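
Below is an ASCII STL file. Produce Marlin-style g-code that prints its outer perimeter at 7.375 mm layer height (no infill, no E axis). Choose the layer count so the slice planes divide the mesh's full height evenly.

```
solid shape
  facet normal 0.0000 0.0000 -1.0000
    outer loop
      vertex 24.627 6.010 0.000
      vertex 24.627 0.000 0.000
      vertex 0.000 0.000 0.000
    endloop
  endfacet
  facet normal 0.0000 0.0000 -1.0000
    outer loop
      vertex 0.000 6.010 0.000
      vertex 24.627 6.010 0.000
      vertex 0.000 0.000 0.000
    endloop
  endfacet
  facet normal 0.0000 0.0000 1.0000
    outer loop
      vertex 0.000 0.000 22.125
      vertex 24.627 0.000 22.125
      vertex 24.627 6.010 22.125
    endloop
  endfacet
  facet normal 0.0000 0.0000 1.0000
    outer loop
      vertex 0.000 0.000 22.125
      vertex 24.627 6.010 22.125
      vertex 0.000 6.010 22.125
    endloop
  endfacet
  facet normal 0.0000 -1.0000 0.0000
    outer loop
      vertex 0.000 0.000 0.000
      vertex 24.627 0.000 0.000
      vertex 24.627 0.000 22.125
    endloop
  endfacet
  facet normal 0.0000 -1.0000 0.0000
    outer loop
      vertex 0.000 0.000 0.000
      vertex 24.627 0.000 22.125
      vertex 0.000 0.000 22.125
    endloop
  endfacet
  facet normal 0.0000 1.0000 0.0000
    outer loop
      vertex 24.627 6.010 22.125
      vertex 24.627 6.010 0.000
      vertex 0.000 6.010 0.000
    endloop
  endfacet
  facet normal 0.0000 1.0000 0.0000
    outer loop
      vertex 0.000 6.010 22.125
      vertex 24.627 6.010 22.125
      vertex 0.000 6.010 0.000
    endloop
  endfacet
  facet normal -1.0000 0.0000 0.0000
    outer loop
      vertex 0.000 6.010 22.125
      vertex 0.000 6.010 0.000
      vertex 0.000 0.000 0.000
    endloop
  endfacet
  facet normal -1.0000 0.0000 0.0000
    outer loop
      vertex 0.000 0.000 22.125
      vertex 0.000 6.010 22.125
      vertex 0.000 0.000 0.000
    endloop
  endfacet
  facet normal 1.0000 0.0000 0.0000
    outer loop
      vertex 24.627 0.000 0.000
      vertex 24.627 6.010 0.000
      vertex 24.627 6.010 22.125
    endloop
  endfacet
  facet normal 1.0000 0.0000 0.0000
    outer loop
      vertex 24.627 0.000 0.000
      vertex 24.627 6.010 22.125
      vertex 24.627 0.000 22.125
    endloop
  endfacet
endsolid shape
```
; perimeter-only toolpath
G21 ; units = mm
G90 ; absolute positioning
G28 ; home
; layer 1
G0 Z7.375
G0 X0.000 Y0.000
G1 X24.627 Y0.000
G1 X24.627 Y6.010
G1 X0.000 Y6.010
G1 X0.000 Y0.000
; layer 2
G0 Z14.750
G0 X0.000 Y0.000
G1 X24.627 Y0.000
G1 X24.627 Y6.010
G1 X0.000 Y6.010
G1 X0.000 Y0.000
; layer 3
G0 Z22.125
G0 X0.000 Y0.000
G1 X24.627 Y0.000
G1 X24.627 Y6.010
G1 X0.000 Y6.010
G1 X0.000 Y0.000
M2 ; end

The solid is a rectangular box, roughly 24.6 × 6.01 mm footprint and 22.1 mm tall. Slicing at Δz = 7.375 mm — 3 equal slices spanning the solid's height, so layer i sits at z = i·h/3 — gives 3 non-empty perimeters. Each is a 4-segment closed polygon; G0 lifts to the layer z and rapids to the start vertex, then G1 traces the edges.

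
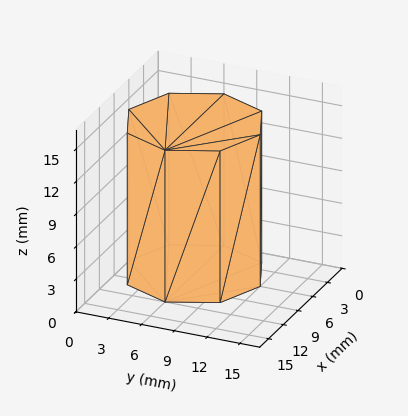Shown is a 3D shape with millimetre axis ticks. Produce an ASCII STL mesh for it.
Reading the render: the shape is a regular 8-sided prism (a cylinder approximated with 8 flat sides), circumscribed radius ≈ 6 mm, height ≈ 14 mm (dimensions read to the nearest mm from the axis ticks). For the STL, each face is triangulated and given an outward normal.

solid part
  facet normal 0.0000 0.0000 -1.0000
    outer loop
      vertex 6.00 12.00 0.00
      vertex 10.24 10.24 0.00
      vertex 12.00 6.00 0.00
    endloop
  endfacet
  facet normal 0.0000 0.0000 -1.0000
    outer loop
      vertex 1.76 10.24 0.00
      vertex 6.00 12.00 0.00
      vertex 12.00 6.00 0.00
    endloop
  endfacet
  facet normal 0.0000 0.0000 -1.0000
    outer loop
      vertex 0.00 6.00 0.00
      vertex 1.76 10.24 0.00
      vertex 12.00 6.00 0.00
    endloop
  endfacet
  facet normal 0.0000 0.0000 -1.0000
    outer loop
      vertex 1.76 1.76 0.00
      vertex 0.00 6.00 0.00
      vertex 12.00 6.00 0.00
    endloop
  endfacet
  facet normal 0.0000 0.0000 -1.0000
    outer loop
      vertex 6.00 0.00 0.00
      vertex 1.76 1.76 0.00
      vertex 12.00 6.00 0.00
    endloop
  endfacet
  facet normal 0.0000 0.0000 -1.0000
    outer loop
      vertex 10.24 1.76 0.00
      vertex 6.00 0.00 0.00
      vertex 12.00 6.00 0.00
    endloop
  endfacet
  facet normal 0.0000 0.0000 1.0000
    outer loop
      vertex 12.00 6.00 14.00
      vertex 10.24 10.24 14.00
      vertex 6.00 12.00 14.00
    endloop
  endfacet
  facet normal 0.0000 0.0000 1.0000
    outer loop
      vertex 12.00 6.00 14.00
      vertex 6.00 12.00 14.00
      vertex 1.76 10.24 14.00
    endloop
  endfacet
  facet normal 0.0000 0.0000 1.0000
    outer loop
      vertex 12.00 6.00 14.00
      vertex 1.76 10.24 14.00
      vertex 0.00 6.00 14.00
    endloop
  endfacet
  facet normal 0.0000 0.0000 1.0000
    outer loop
      vertex 12.00 6.00 14.00
      vertex 0.00 6.00 14.00
      vertex 1.76 1.76 14.00
    endloop
  endfacet
  facet normal 0.0000 0.0000 1.0000
    outer loop
      vertex 12.00 6.00 14.00
      vertex 1.76 1.76 14.00
      vertex 6.00 0.00 14.00
    endloop
  endfacet
  facet normal 0.0000 0.0000 1.0000
    outer loop
      vertex 12.00 6.00 14.00
      vertex 6.00 0.00 14.00
      vertex 10.24 1.76 14.00
    endloop
  endfacet
  facet normal 0.9236 0.3834 0.0000
    outer loop
      vertex 12.00 6.00 0.00
      vertex 10.24 10.24 0.00
      vertex 10.24 10.24 14.00
    endloop
  endfacet
  facet normal 0.9236 0.3834 0.0000
    outer loop
      vertex 12.00 6.00 0.00
      vertex 10.24 10.24 14.00
      vertex 12.00 6.00 14.00
    endloop
  endfacet
  facet normal 0.3834 0.9236 0.0000
    outer loop
      vertex 10.24 10.24 0.00
      vertex 6.00 12.00 0.00
      vertex 6.00 12.00 14.00
    endloop
  endfacet
  facet normal 0.3834 0.9236 0.0000
    outer loop
      vertex 10.24 10.24 0.00
      vertex 6.00 12.00 14.00
      vertex 10.24 10.24 14.00
    endloop
  endfacet
  facet normal -0.3834 0.9236 0.0000
    outer loop
      vertex 6.00 12.00 0.00
      vertex 1.76 10.24 0.00
      vertex 1.76 10.24 14.00
    endloop
  endfacet
  facet normal -0.3834 0.9236 0.0000
    outer loop
      vertex 6.00 12.00 0.00
      vertex 1.76 10.24 14.00
      vertex 6.00 12.00 14.00
    endloop
  endfacet
  facet normal -0.9236 0.3834 0.0000
    outer loop
      vertex 1.76 10.24 0.00
      vertex 0.00 6.00 0.00
      vertex 0.00 6.00 14.00
    endloop
  endfacet
  facet normal -0.9236 0.3834 0.0000
    outer loop
      vertex 1.76 10.24 0.00
      vertex 0.00 6.00 14.00
      vertex 1.76 10.24 14.00
    endloop
  endfacet
  facet normal -0.9236 -0.3834 0.0000
    outer loop
      vertex 0.00 6.00 0.00
      vertex 1.76 1.76 0.00
      vertex 1.76 1.76 14.00
    endloop
  endfacet
  facet normal -0.9236 -0.3834 0.0000
    outer loop
      vertex 0.00 6.00 0.00
      vertex 1.76 1.76 14.00
      vertex 0.00 6.00 14.00
    endloop
  endfacet
  facet normal -0.3834 -0.9236 0.0000
    outer loop
      vertex 1.76 1.76 0.00
      vertex 6.00 0.00 0.00
      vertex 6.00 0.00 14.00
    endloop
  endfacet
  facet normal -0.3834 -0.9236 0.0000
    outer loop
      vertex 1.76 1.76 0.00
      vertex 6.00 0.00 14.00
      vertex 1.76 1.76 14.00
    endloop
  endfacet
  facet normal 0.3834 -0.9236 0.0000
    outer loop
      vertex 6.00 0.00 0.00
      vertex 10.24 1.76 0.00
      vertex 10.24 1.76 14.00
    endloop
  endfacet
  facet normal 0.3834 -0.9236 0.0000
    outer loop
      vertex 6.00 0.00 0.00
      vertex 10.24 1.76 14.00
      vertex 6.00 0.00 14.00
    endloop
  endfacet
  facet normal 0.9236 -0.3834 0.0000
    outer loop
      vertex 10.24 1.76 0.00
      vertex 12.00 6.00 0.00
      vertex 12.00 6.00 14.00
    endloop
  endfacet
  facet normal 0.9236 -0.3834 0.0000
    outer loop
      vertex 10.24 1.76 0.00
      vertex 12.00 6.00 14.00
      vertex 10.24 1.76 14.00
    endloop
  endfacet
endsolid part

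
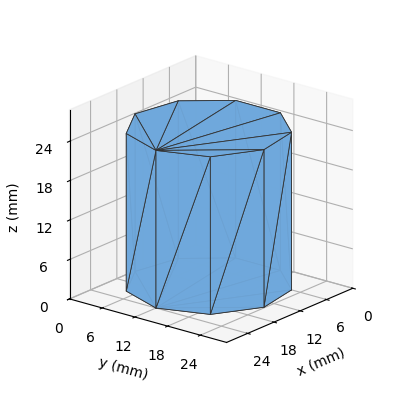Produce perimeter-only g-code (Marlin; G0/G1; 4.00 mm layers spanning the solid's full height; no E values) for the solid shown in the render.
Reading the render: the shape is a regular 9-sided prism (a cylinder approximated with 9 flat sides), circumscribed radius ≈ 12 mm, height ≈ 24 mm (dimensions read to the nearest mm from the axis ticks). For the g-code, the solid's height is divided into equal slices at the stated Δz and each level perimeter traced with G1 moves after a G0 lift.

; perimeter-only toolpath
G21 ; units = mm
G90 ; absolute positioning
G28 ; home
; layer 1
G0 Z4.00
G0 X24.00 Y12.00
G1 X21.19 Y19.71
G1 X14.08 Y23.82
G1 X6.00 Y22.39
G1 X0.72 Y16.10
G1 X0.72 Y7.90
G1 X6.00 Y1.61
G1 X14.08 Y0.18
G1 X21.19 Y4.29
G1 X24.00 Y12.00
; layer 2
G0 Z8.00
G0 X24.00 Y12.00
G1 X21.19 Y19.71
G1 X14.08 Y23.82
G1 X6.00 Y22.39
G1 X0.72 Y16.10
G1 X0.72 Y7.90
G1 X6.00 Y1.61
G1 X14.08 Y0.18
G1 X21.19 Y4.29
G1 X24.00 Y12.00
; layer 3
G0 Z12.00
G0 X24.00 Y12.00
G1 X21.19 Y19.71
G1 X14.08 Y23.82
G1 X6.00 Y22.39
G1 X0.72 Y16.10
G1 X0.72 Y7.90
G1 X6.00 Y1.61
G1 X14.08 Y0.18
G1 X21.19 Y4.29
G1 X24.00 Y12.00
; layer 4
G0 Z16.00
G0 X24.00 Y12.00
G1 X21.19 Y19.71
G1 X14.08 Y23.82
G1 X6.00 Y22.39
G1 X0.72 Y16.10
G1 X0.72 Y7.90
G1 X6.00 Y1.61
G1 X14.08 Y0.18
G1 X21.19 Y4.29
G1 X24.00 Y12.00
; layer 5
G0 Z20.00
G0 X24.00 Y12.00
G1 X21.19 Y19.71
G1 X14.08 Y23.82
G1 X6.00 Y22.39
G1 X0.72 Y16.10
G1 X0.72 Y7.90
G1 X6.00 Y1.61
G1 X14.08 Y0.18
G1 X21.19 Y4.29
G1 X24.00 Y12.00
; layer 6
G0 Z24.00
G0 X24.00 Y12.00
G1 X21.19 Y19.71
G1 X14.08 Y23.82
G1 X6.00 Y22.39
G1 X0.72 Y16.10
G1 X0.72 Y7.90
G1 X6.00 Y1.61
G1 X14.08 Y0.18
G1 X21.19 Y4.29
G1 X24.00 Y12.00
M2 ; end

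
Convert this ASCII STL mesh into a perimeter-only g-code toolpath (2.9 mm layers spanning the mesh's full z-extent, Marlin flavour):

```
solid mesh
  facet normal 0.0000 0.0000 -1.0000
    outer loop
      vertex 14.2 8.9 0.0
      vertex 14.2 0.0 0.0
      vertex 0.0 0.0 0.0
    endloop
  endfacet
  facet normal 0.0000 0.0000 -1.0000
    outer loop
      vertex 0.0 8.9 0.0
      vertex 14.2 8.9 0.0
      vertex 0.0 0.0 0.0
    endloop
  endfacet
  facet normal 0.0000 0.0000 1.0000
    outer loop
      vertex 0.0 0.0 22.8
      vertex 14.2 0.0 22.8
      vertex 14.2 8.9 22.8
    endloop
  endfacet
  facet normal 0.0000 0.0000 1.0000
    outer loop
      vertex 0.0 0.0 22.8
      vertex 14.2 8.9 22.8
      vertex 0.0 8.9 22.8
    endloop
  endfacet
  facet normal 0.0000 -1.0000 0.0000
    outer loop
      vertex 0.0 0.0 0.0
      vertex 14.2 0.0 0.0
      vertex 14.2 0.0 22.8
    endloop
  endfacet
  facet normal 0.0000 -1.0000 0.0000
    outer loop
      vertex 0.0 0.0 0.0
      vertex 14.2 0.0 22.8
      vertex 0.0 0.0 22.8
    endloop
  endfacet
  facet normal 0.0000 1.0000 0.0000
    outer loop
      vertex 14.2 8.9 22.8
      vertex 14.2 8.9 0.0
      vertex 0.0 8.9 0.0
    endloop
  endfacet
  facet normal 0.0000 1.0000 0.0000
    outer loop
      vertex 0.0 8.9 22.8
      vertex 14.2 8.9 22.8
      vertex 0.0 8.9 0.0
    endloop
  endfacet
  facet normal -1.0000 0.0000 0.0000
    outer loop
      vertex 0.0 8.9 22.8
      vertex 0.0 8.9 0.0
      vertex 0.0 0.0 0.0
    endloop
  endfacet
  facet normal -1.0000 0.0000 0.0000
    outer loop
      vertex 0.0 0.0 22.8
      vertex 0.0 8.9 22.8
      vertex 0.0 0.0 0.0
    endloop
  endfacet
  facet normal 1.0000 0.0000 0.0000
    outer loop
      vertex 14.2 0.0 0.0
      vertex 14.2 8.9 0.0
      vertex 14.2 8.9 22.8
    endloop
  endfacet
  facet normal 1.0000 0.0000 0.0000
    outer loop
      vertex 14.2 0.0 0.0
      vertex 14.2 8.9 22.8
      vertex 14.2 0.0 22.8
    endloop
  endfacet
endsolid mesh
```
; perimeter-only toolpath
G21 ; units = mm
G90 ; absolute positioning
G28 ; home
; layer 1
G0 Z2.9
G0 X0.0 Y0.0
G1 X14.2 Y0.0
G1 X14.2 Y8.9
G1 X0.0 Y8.9
G1 X0.0 Y0.0
; layer 2
G0 Z5.7
G0 X0.0 Y0.0
G1 X14.2 Y0.0
G1 X14.2 Y8.9
G1 X0.0 Y8.9
G1 X0.0 Y0.0
; layer 3
G0 Z8.6
G0 X0.0 Y0.0
G1 X14.2 Y0.0
G1 X14.2 Y8.9
G1 X0.0 Y8.9
G1 X0.0 Y0.0
; layer 4
G0 Z11.4
G0 X0.0 Y0.0
G1 X14.2 Y0.0
G1 X14.2 Y8.9
G1 X0.0 Y8.9
G1 X0.0 Y0.0
; layer 5
G0 Z14.2
G0 X0.0 Y0.0
G1 X14.2 Y0.0
G1 X14.2 Y8.9
G1 X0.0 Y8.9
G1 X0.0 Y0.0
; layer 6
G0 Z17.1
G0 X0.0 Y0.0
G1 X14.2 Y0.0
G1 X14.2 Y8.9
G1 X0.0 Y8.9
G1 X0.0 Y0.0
; layer 7
G0 Z19.9
G0 X0.0 Y0.0
G1 X14.2 Y0.0
G1 X14.2 Y8.9
G1 X0.0 Y8.9
G1 X0.0 Y0.0
; layer 8
G0 Z22.8
G0 X0.0 Y0.0
G1 X14.2 Y0.0
G1 X14.2 Y8.9
G1 X0.0 Y8.9
G1 X0.0 Y0.0
M2 ; end

The solid is a rectangular box, roughly 14.2 × 8.9 mm footprint and 22.8 mm tall. Slicing at Δz = 2.9 mm — 8 equal slices spanning the solid's height, so layer i sits at z = i·h/8 — gives 8 non-empty perimeters. Each is a 4-segment closed polygon; G0 lifts to the layer z and rapids to the start vertex, then G1 traces the edges.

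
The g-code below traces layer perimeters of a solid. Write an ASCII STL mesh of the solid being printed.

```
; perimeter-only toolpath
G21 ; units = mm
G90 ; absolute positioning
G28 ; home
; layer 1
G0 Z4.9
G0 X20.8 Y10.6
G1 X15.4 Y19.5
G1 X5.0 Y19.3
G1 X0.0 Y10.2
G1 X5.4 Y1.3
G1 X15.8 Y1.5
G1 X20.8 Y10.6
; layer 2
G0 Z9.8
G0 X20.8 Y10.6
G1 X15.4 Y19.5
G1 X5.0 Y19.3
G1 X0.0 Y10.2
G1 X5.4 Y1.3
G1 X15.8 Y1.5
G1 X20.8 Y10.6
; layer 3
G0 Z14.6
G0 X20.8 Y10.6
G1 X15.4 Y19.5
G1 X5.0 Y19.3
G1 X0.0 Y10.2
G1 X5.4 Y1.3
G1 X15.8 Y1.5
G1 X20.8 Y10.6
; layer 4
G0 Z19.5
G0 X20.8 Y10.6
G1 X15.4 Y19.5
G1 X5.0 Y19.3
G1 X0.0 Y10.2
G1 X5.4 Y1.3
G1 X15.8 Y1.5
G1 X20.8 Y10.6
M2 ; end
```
solid part
  facet normal 0.0000 0.0000 -1.0000
    outer loop
      vertex 5.0 19.3 0.0
      vertex 15.4 19.5 0.0
      vertex 20.8 10.6 0.0
    endloop
  endfacet
  facet normal 0.0000 0.0000 -1.0000
    outer loop
      vertex 0.0 10.2 0.0
      vertex 5.0 19.3 0.0
      vertex 20.8 10.6 0.0
    endloop
  endfacet
  facet normal 0.0000 0.0000 -1.0000
    outer loop
      vertex 5.4 1.3 0.0
      vertex 0.0 10.2 0.0
      vertex 20.8 10.6 0.0
    endloop
  endfacet
  facet normal 0.0000 0.0000 -1.0000
    outer loop
      vertex 15.8 1.5 0.0
      vertex 5.4 1.3 0.0
      vertex 20.8 10.6 0.0
    endloop
  endfacet
  facet normal 0.0000 0.0000 1.0000
    outer loop
      vertex 20.8 10.6 19.5
      vertex 15.4 19.5 19.5
      vertex 5.0 19.3 19.5
    endloop
  endfacet
  facet normal 0.0000 0.0000 1.0000
    outer loop
      vertex 20.8 10.6 19.5
      vertex 5.0 19.3 19.5
      vertex 0.0 10.2 19.5
    endloop
  endfacet
  facet normal 0.0000 0.0000 1.0000
    outer loop
      vertex 20.8 10.6 19.5
      vertex 0.0 10.2 19.5
      vertex 5.4 1.3 19.5
    endloop
  endfacet
  facet normal 0.0000 0.0000 1.0000
    outer loop
      vertex 20.8 10.6 19.5
      vertex 5.4 1.3 19.5
      vertex 15.8 1.5 19.5
    endloop
  endfacet
  facet normal 0.8549 0.5187 0.0000
    outer loop
      vertex 20.8 10.6 0.0
      vertex 15.4 19.5 0.0
      vertex 15.4 19.5 19.5
    endloop
  endfacet
  facet normal 0.8549 0.5187 0.0000
    outer loop
      vertex 20.8 10.6 0.0
      vertex 15.4 19.5 19.5
      vertex 20.8 10.6 19.5
    endloop
  endfacet
  facet normal -0.0192 0.9998 0.0000
    outer loop
      vertex 15.4 19.5 0.0
      vertex 5.0 19.3 0.0
      vertex 5.0 19.3 19.5
    endloop
  endfacet
  facet normal -0.0192 0.9998 0.0000
    outer loop
      vertex 15.4 19.5 0.0
      vertex 5.0 19.3 19.5
      vertex 15.4 19.5 19.5
    endloop
  endfacet
  facet normal -0.8764 0.4815 0.0000
    outer loop
      vertex 5.0 19.3 0.0
      vertex 0.0 10.2 0.0
      vertex 0.0 10.2 19.5
    endloop
  endfacet
  facet normal -0.8764 0.4815 0.0000
    outer loop
      vertex 5.0 19.3 0.0
      vertex 0.0 10.2 19.5
      vertex 5.0 19.3 19.5
    endloop
  endfacet
  facet normal -0.8549 -0.5187 0.0000
    outer loop
      vertex 0.0 10.2 0.0
      vertex 5.4 1.3 0.0
      vertex 5.4 1.3 19.5
    endloop
  endfacet
  facet normal -0.8549 -0.5187 0.0000
    outer loop
      vertex 0.0 10.2 0.0
      vertex 5.4 1.3 19.5
      vertex 0.0 10.2 19.5
    endloop
  endfacet
  facet normal 0.0192 -0.9998 0.0000
    outer loop
      vertex 5.4 1.3 0.0
      vertex 15.8 1.5 0.0
      vertex 15.8 1.5 19.5
    endloop
  endfacet
  facet normal 0.0192 -0.9998 0.0000
    outer loop
      vertex 5.4 1.3 0.0
      vertex 15.8 1.5 19.5
      vertex 5.4 1.3 19.5
    endloop
  endfacet
  facet normal 0.8764 -0.4815 0.0000
    outer loop
      vertex 15.8 1.5 0.0
      vertex 20.8 10.6 0.0
      vertex 20.8 10.6 19.5
    endloop
  endfacet
  facet normal 0.8764 -0.4815 0.0000
    outer loop
      vertex 15.8 1.5 0.0
      vertex 20.8 10.6 19.5
      vertex 15.8 1.5 19.5
    endloop
  endfacet
endsolid part

The G0 Z moves step by Δz≈4.9 mm. Every layer's G1 loop is the same polygon, so the solid is a straight extrusion of it from z=0 to z≈19.5. Closing with flat bottom and top caps and triangulating gives 20 facets — a regular 6-sided prism (a cylinder approximated with 6 flat sides), circumscribed radius ≈ 10.4 mm, height ≈ 19.5 mm.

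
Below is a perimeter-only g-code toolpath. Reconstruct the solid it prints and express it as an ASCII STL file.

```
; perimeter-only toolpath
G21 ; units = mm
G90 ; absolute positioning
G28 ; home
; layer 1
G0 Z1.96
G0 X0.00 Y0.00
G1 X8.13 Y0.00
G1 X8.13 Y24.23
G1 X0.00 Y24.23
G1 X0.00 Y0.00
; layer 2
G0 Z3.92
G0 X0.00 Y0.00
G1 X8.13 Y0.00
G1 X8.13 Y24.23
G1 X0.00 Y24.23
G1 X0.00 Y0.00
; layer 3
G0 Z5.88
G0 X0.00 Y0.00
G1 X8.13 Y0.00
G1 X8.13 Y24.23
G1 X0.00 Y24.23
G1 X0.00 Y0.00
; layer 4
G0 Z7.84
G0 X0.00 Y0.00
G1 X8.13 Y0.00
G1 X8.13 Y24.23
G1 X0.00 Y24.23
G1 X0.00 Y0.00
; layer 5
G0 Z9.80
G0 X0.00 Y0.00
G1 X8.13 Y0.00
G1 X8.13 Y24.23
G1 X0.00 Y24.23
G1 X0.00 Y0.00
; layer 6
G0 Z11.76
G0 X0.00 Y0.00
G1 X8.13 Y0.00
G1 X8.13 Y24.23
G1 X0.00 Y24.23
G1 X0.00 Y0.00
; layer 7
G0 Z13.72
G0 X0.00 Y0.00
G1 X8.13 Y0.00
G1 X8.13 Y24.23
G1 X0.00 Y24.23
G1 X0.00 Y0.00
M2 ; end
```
solid part
  facet normal 0.0000 0.0000 -1.0000
    outer loop
      vertex 8.13 24.23 0.00
      vertex 8.13 0.00 0.00
      vertex 0.00 0.00 0.00
    endloop
  endfacet
  facet normal 0.0000 0.0000 -1.0000
    outer loop
      vertex 0.00 24.23 0.00
      vertex 8.13 24.23 0.00
      vertex 0.00 0.00 0.00
    endloop
  endfacet
  facet normal 0.0000 0.0000 1.0000
    outer loop
      vertex 0.00 0.00 13.72
      vertex 8.13 0.00 13.72
      vertex 8.13 24.23 13.72
    endloop
  endfacet
  facet normal 0.0000 0.0000 1.0000
    outer loop
      vertex 0.00 0.00 13.72
      vertex 8.13 24.23 13.72
      vertex 0.00 24.23 13.72
    endloop
  endfacet
  facet normal 0.0000 -1.0000 0.0000
    outer loop
      vertex 0.00 0.00 0.00
      vertex 8.13 0.00 0.00
      vertex 8.13 0.00 13.72
    endloop
  endfacet
  facet normal 0.0000 -1.0000 0.0000
    outer loop
      vertex 0.00 0.00 0.00
      vertex 8.13 0.00 13.72
      vertex 0.00 0.00 13.72
    endloop
  endfacet
  facet normal 0.0000 1.0000 0.0000
    outer loop
      vertex 8.13 24.23 13.72
      vertex 8.13 24.23 0.00
      vertex 0.00 24.23 0.00
    endloop
  endfacet
  facet normal 0.0000 1.0000 0.0000
    outer loop
      vertex 0.00 24.23 13.72
      vertex 8.13 24.23 13.72
      vertex 0.00 24.23 0.00
    endloop
  endfacet
  facet normal -1.0000 0.0000 0.0000
    outer loop
      vertex 0.00 24.23 13.72
      vertex 0.00 24.23 0.00
      vertex 0.00 0.00 0.00
    endloop
  endfacet
  facet normal -1.0000 0.0000 0.0000
    outer loop
      vertex 0.00 0.00 13.72
      vertex 0.00 24.23 13.72
      vertex 0.00 0.00 0.00
    endloop
  endfacet
  facet normal 1.0000 0.0000 0.0000
    outer loop
      vertex 8.13 0.00 0.00
      vertex 8.13 24.23 0.00
      vertex 8.13 24.23 13.72
    endloop
  endfacet
  facet normal 1.0000 0.0000 0.0000
    outer loop
      vertex 8.13 0.00 0.00
      vertex 8.13 24.23 13.72
      vertex 8.13 0.00 13.72
    endloop
  endfacet
endsolid part

The G0 Z moves step by Δz≈1.96 mm. Every layer's G1 loop is the same polygon, so the solid is a straight extrusion of it from z=0 to z≈13.7. Closing with flat bottom and top caps and triangulating gives 12 facets — a rectangular box, roughly 8.13 × 24.2 mm footprint and 13.7 mm tall.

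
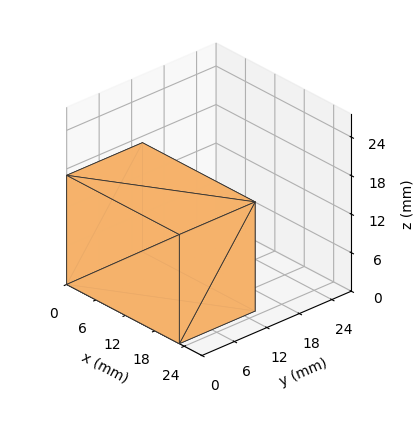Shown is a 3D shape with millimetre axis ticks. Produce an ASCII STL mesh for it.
Reading the render: the shape is a rectangular box, roughly 23 × 14 mm footprint and 17 mm tall (dimensions read to the nearest mm from the axis ticks). For the STL, each face is triangulated and given an outward normal.

solid part
  facet normal 0.0000 0.0000 -1.0000
    outer loop
      vertex 23.00 14.00 0.00
      vertex 23.00 0.00 0.00
      vertex 0.00 0.00 0.00
    endloop
  endfacet
  facet normal 0.0000 0.0000 -1.0000
    outer loop
      vertex 0.00 14.00 0.00
      vertex 23.00 14.00 0.00
      vertex 0.00 0.00 0.00
    endloop
  endfacet
  facet normal 0.0000 0.0000 1.0000
    outer loop
      vertex 0.00 0.00 17.00
      vertex 23.00 0.00 17.00
      vertex 23.00 14.00 17.00
    endloop
  endfacet
  facet normal 0.0000 0.0000 1.0000
    outer loop
      vertex 0.00 0.00 17.00
      vertex 23.00 14.00 17.00
      vertex 0.00 14.00 17.00
    endloop
  endfacet
  facet normal 0.0000 -1.0000 0.0000
    outer loop
      vertex 0.00 0.00 0.00
      vertex 23.00 0.00 0.00
      vertex 23.00 0.00 17.00
    endloop
  endfacet
  facet normal 0.0000 -1.0000 0.0000
    outer loop
      vertex 0.00 0.00 0.00
      vertex 23.00 0.00 17.00
      vertex 0.00 0.00 17.00
    endloop
  endfacet
  facet normal 0.0000 1.0000 0.0000
    outer loop
      vertex 23.00 14.00 17.00
      vertex 23.00 14.00 0.00
      vertex 0.00 14.00 0.00
    endloop
  endfacet
  facet normal 0.0000 1.0000 0.0000
    outer loop
      vertex 0.00 14.00 17.00
      vertex 23.00 14.00 17.00
      vertex 0.00 14.00 0.00
    endloop
  endfacet
  facet normal -1.0000 0.0000 0.0000
    outer loop
      vertex 0.00 14.00 17.00
      vertex 0.00 14.00 0.00
      vertex 0.00 0.00 0.00
    endloop
  endfacet
  facet normal -1.0000 0.0000 0.0000
    outer loop
      vertex 0.00 0.00 17.00
      vertex 0.00 14.00 17.00
      vertex 0.00 0.00 0.00
    endloop
  endfacet
  facet normal 1.0000 0.0000 0.0000
    outer loop
      vertex 23.00 0.00 0.00
      vertex 23.00 14.00 0.00
      vertex 23.00 14.00 17.00
    endloop
  endfacet
  facet normal 1.0000 0.0000 0.0000
    outer loop
      vertex 23.00 0.00 0.00
      vertex 23.00 14.00 17.00
      vertex 23.00 0.00 17.00
    endloop
  endfacet
endsolid part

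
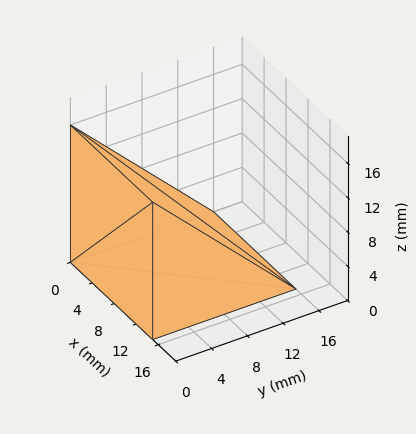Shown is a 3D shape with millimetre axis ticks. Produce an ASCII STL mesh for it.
Reading the render: the shape is a wedge (ramp): 15 × 16 mm base, rising to 16 mm along the y=0 edge and sloping linearly to z=0 at y=16 (dimensions read to the nearest mm from the axis ticks). For the STL, each face is triangulated and given an outward normal.

solid part
  facet normal 0.0000 0.0000 -1.0000
    outer loop
      vertex 15.00 16.00 0.00
      vertex 15.00 0.00 0.00
      vertex 0.00 0.00 0.00
    endloop
  endfacet
  facet normal 0.0000 0.0000 -1.0000
    outer loop
      vertex 0.00 16.00 0.00
      vertex 15.00 16.00 0.00
      vertex 0.00 0.00 0.00
    endloop
  endfacet
  facet normal 0.0000 -1.0000 0.0000
    outer loop
      vertex 0.00 0.00 0.00
      vertex 15.00 0.00 0.00
      vertex 15.00 0.00 16.00
    endloop
  endfacet
  facet normal 0.0000 -1.0000 0.0000
    outer loop
      vertex 0.00 0.00 0.00
      vertex 15.00 0.00 16.00
      vertex 0.00 0.00 16.00
    endloop
  endfacet
  facet normal 0.0000 0.7071 0.7071
    outer loop
      vertex 0.00 0.00 16.00
      vertex 15.00 0.00 16.00
      vertex 15.00 16.00 0.00
    endloop
  endfacet
  facet normal 0.0000 0.7071 0.7071
    outer loop
      vertex 0.00 0.00 16.00
      vertex 15.00 16.00 0.00
      vertex 0.00 16.00 0.00
    endloop
  endfacet
  facet normal -1.0000 0.0000 0.0000
    outer loop
      vertex 0.00 0.00 16.00
      vertex 0.00 16.00 0.00
      vertex 0.00 0.00 0.00
    endloop
  endfacet
  facet normal 1.0000 0.0000 0.0000
    outer loop
      vertex 15.00 0.00 0.00
      vertex 15.00 16.00 0.00
      vertex 15.00 0.00 16.00
    endloop
  endfacet
endsolid part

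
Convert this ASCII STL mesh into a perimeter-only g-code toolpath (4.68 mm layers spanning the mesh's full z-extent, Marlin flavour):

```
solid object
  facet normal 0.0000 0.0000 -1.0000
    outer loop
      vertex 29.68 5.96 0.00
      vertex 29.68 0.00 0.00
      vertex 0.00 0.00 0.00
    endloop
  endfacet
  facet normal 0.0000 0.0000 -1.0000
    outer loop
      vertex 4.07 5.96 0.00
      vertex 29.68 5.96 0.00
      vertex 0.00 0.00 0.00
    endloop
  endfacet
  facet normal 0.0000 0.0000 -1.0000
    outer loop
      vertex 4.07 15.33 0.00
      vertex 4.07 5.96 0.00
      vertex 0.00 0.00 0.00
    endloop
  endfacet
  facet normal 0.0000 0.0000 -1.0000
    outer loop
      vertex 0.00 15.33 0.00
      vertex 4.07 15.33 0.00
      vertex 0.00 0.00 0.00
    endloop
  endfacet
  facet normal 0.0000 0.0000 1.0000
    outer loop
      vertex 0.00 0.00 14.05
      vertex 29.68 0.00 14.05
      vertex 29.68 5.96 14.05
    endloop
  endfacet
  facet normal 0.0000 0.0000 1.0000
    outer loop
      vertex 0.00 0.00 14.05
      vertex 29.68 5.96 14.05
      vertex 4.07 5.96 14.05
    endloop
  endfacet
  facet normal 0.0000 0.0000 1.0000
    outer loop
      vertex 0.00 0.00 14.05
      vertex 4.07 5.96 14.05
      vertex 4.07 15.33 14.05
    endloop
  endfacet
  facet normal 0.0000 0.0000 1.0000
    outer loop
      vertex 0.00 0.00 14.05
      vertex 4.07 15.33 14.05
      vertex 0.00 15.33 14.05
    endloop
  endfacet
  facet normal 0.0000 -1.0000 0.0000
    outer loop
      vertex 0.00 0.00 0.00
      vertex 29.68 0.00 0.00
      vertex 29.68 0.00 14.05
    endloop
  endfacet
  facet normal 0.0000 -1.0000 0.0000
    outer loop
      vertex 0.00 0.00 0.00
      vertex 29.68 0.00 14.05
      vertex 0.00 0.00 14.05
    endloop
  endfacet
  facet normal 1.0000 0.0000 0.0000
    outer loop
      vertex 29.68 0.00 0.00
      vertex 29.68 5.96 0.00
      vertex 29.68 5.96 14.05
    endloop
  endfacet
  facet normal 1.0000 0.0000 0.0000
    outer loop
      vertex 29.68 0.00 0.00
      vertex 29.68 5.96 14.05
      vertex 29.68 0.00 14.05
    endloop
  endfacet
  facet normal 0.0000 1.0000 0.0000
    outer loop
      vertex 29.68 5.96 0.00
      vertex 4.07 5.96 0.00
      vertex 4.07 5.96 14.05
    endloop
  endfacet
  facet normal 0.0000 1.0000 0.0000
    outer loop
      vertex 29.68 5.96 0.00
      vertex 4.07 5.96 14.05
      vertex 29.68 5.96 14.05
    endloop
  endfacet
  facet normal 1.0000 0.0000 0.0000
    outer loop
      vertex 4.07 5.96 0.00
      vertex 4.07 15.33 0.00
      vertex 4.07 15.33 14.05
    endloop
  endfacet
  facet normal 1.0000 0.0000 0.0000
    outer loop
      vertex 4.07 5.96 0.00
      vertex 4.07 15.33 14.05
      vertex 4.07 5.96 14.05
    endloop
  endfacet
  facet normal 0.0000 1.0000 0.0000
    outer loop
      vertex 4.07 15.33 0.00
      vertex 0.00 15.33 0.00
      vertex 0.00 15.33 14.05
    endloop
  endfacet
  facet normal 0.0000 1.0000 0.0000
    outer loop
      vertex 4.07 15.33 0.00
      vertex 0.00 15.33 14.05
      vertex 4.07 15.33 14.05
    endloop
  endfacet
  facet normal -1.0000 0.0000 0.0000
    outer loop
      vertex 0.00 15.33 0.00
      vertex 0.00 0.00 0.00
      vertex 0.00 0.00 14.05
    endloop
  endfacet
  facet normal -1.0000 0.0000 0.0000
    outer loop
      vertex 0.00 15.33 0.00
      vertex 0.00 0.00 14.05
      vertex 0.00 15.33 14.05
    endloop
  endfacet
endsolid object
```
; perimeter-only toolpath
G21 ; units = mm
G90 ; absolute positioning
G28 ; home
; layer 1
G0 Z4.68
G0 X0.00 Y0.00
G1 X29.68 Y0.00
G1 X29.68 Y5.96
G1 X4.07 Y5.96
G1 X4.07 Y15.33
G1 X0.00 Y15.33
G1 X0.00 Y0.00
; layer 2
G0 Z9.37
G0 X0.00 Y0.00
G1 X29.68 Y0.00
G1 X29.68 Y5.96
G1 X4.07 Y5.96
G1 X4.07 Y15.33
G1 X0.00 Y15.33
G1 X0.00 Y0.00
; layer 3
G0 Z14.05
G0 X0.00 Y0.00
G1 X29.68 Y0.00
G1 X29.68 Y5.96
G1 X4.07 Y5.96
G1 X4.07 Y15.33
G1 X0.00 Y15.33
G1 X0.00 Y0.00
M2 ; end

The solid is an L-shaped prism: outer 29.7 × 15.3 mm, arm thicknesses ≈ 5.96 mm (horizontal) and 4.07 mm (vertical), extruded 14.1 mm in z. Slicing at Δz = 4.68 mm — 3 equal slices spanning the solid's height, so layer i sits at z = i·h/3 — gives 3 non-empty perimeters. Each is a 6-segment closed polygon; G0 lifts to the layer z and rapids to the start vertex, then G1 traces the edges.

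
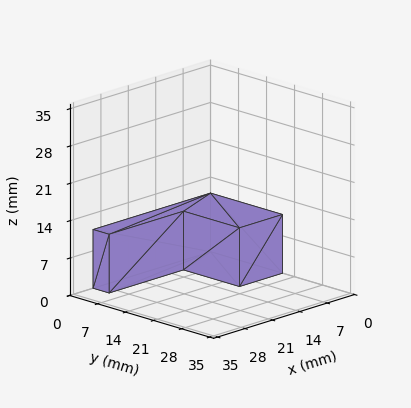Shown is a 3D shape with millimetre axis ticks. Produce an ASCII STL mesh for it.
Reading the render: the shape is an L-shaped prism: outer 30 × 18 mm, arm thicknesses ≈ 4 mm (horizontal) and 11 mm (vertical), extruded 11 mm in z (dimensions read to the nearest mm from the axis ticks). For the STL, each face is triangulated and given an outward normal.

solid part
  facet normal 0.0000 0.0000 -1.0000
    outer loop
      vertex 30.0 4.0 0.0
      vertex 30.0 0.0 0.0
      vertex 0.0 0.0 0.0
    endloop
  endfacet
  facet normal 0.0000 0.0000 -1.0000
    outer loop
      vertex 11.0 4.0 0.0
      vertex 30.0 4.0 0.0
      vertex 0.0 0.0 0.0
    endloop
  endfacet
  facet normal 0.0000 0.0000 -1.0000
    outer loop
      vertex 11.0 18.0 0.0
      vertex 11.0 4.0 0.0
      vertex 0.0 0.0 0.0
    endloop
  endfacet
  facet normal 0.0000 0.0000 -1.0000
    outer loop
      vertex 0.0 18.0 0.0
      vertex 11.0 18.0 0.0
      vertex 0.0 0.0 0.0
    endloop
  endfacet
  facet normal 0.0000 0.0000 1.0000
    outer loop
      vertex 0.0 0.0 11.0
      vertex 30.0 0.0 11.0
      vertex 30.0 4.0 11.0
    endloop
  endfacet
  facet normal 0.0000 0.0000 1.0000
    outer loop
      vertex 0.0 0.0 11.0
      vertex 30.0 4.0 11.0
      vertex 11.0 4.0 11.0
    endloop
  endfacet
  facet normal 0.0000 0.0000 1.0000
    outer loop
      vertex 0.0 0.0 11.0
      vertex 11.0 4.0 11.0
      vertex 11.0 18.0 11.0
    endloop
  endfacet
  facet normal 0.0000 0.0000 1.0000
    outer loop
      vertex 0.0 0.0 11.0
      vertex 11.0 18.0 11.0
      vertex 0.0 18.0 11.0
    endloop
  endfacet
  facet normal 0.0000 -1.0000 0.0000
    outer loop
      vertex 0.0 0.0 0.0
      vertex 30.0 0.0 0.0
      vertex 30.0 0.0 11.0
    endloop
  endfacet
  facet normal 0.0000 -1.0000 0.0000
    outer loop
      vertex 0.0 0.0 0.0
      vertex 30.0 0.0 11.0
      vertex 0.0 0.0 11.0
    endloop
  endfacet
  facet normal 1.0000 0.0000 0.0000
    outer loop
      vertex 30.0 0.0 0.0
      vertex 30.0 4.0 0.0
      vertex 30.0 4.0 11.0
    endloop
  endfacet
  facet normal 1.0000 0.0000 0.0000
    outer loop
      vertex 30.0 0.0 0.0
      vertex 30.0 4.0 11.0
      vertex 30.0 0.0 11.0
    endloop
  endfacet
  facet normal 0.0000 1.0000 0.0000
    outer loop
      vertex 30.0 4.0 0.0
      vertex 11.0 4.0 0.0
      vertex 11.0 4.0 11.0
    endloop
  endfacet
  facet normal 0.0000 1.0000 0.0000
    outer loop
      vertex 30.0 4.0 0.0
      vertex 11.0 4.0 11.0
      vertex 30.0 4.0 11.0
    endloop
  endfacet
  facet normal 1.0000 0.0000 0.0000
    outer loop
      vertex 11.0 4.0 0.0
      vertex 11.0 18.0 0.0
      vertex 11.0 18.0 11.0
    endloop
  endfacet
  facet normal 1.0000 0.0000 0.0000
    outer loop
      vertex 11.0 4.0 0.0
      vertex 11.0 18.0 11.0
      vertex 11.0 4.0 11.0
    endloop
  endfacet
  facet normal 0.0000 1.0000 0.0000
    outer loop
      vertex 11.0 18.0 0.0
      vertex 0.0 18.0 0.0
      vertex 0.0 18.0 11.0
    endloop
  endfacet
  facet normal 0.0000 1.0000 0.0000
    outer loop
      vertex 11.0 18.0 0.0
      vertex 0.0 18.0 11.0
      vertex 11.0 18.0 11.0
    endloop
  endfacet
  facet normal -1.0000 0.0000 0.0000
    outer loop
      vertex 0.0 18.0 0.0
      vertex 0.0 0.0 0.0
      vertex 0.0 0.0 11.0
    endloop
  endfacet
  facet normal -1.0000 0.0000 0.0000
    outer loop
      vertex 0.0 18.0 0.0
      vertex 0.0 0.0 11.0
      vertex 0.0 18.0 11.0
    endloop
  endfacet
endsolid part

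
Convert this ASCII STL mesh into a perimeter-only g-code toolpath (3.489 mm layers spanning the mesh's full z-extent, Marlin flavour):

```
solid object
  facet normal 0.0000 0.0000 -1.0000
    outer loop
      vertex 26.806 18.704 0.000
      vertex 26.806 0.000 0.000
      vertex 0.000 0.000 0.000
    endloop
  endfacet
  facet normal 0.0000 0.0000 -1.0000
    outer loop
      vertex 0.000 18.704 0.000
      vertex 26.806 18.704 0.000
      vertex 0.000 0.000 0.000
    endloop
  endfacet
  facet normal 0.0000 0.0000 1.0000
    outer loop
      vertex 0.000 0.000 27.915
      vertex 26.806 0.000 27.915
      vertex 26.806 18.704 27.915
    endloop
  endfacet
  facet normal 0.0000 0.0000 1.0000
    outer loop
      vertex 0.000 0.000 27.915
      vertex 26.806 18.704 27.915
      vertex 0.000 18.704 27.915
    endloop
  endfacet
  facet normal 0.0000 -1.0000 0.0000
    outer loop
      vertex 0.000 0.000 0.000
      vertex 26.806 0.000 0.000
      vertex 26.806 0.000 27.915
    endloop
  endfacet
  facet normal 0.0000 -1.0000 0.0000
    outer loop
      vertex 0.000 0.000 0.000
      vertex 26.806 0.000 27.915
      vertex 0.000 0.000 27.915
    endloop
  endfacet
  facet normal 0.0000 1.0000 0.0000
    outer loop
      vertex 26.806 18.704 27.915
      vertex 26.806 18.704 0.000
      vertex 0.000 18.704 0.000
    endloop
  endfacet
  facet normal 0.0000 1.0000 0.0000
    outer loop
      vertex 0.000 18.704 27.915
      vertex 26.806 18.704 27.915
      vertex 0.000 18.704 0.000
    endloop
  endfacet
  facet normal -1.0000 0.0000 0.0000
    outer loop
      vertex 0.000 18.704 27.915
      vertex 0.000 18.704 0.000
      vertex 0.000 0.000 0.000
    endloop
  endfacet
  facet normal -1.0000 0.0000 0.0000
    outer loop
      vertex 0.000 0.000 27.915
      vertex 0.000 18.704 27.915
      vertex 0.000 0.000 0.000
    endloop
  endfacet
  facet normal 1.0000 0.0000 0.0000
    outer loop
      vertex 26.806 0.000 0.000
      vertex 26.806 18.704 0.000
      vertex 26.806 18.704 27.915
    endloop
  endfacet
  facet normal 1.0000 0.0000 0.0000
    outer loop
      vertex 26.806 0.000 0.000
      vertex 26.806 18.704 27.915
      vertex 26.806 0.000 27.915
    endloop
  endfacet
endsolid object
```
; perimeter-only toolpath
G21 ; units = mm
G90 ; absolute positioning
G28 ; home
; layer 1
G0 Z3.489
G0 X0.000 Y0.000
G1 X26.806 Y0.000
G1 X26.806 Y18.704
G1 X0.000 Y18.704
G1 X0.000 Y0.000
; layer 2
G0 Z6.979
G0 X0.000 Y0.000
G1 X26.806 Y0.000
G1 X26.806 Y18.704
G1 X0.000 Y18.704
G1 X0.000 Y0.000
; layer 3
G0 Z10.468
G0 X0.000 Y0.000
G1 X26.806 Y0.000
G1 X26.806 Y18.704
G1 X0.000 Y18.704
G1 X0.000 Y0.000
; layer 4
G0 Z13.957
G0 X0.000 Y0.000
G1 X26.806 Y0.000
G1 X26.806 Y18.704
G1 X0.000 Y18.704
G1 X0.000 Y0.000
; layer 5
G0 Z17.447
G0 X0.000 Y0.000
G1 X26.806 Y0.000
G1 X26.806 Y18.704
G1 X0.000 Y18.704
G1 X0.000 Y0.000
; layer 6
G0 Z20.936
G0 X0.000 Y0.000
G1 X26.806 Y0.000
G1 X26.806 Y18.704
G1 X0.000 Y18.704
G1 X0.000 Y0.000
; layer 7
G0 Z24.426
G0 X0.000 Y0.000
G1 X26.806 Y0.000
G1 X26.806 Y18.704
G1 X0.000 Y18.704
G1 X0.000 Y0.000
; layer 8
G0 Z27.915
G0 X0.000 Y0.000
G1 X26.806 Y0.000
G1 X26.806 Y18.704
G1 X0.000 Y18.704
G1 X0.000 Y0.000
M2 ; end

The solid is a rectangular box, roughly 26.8 × 18.7 mm footprint and 27.9 mm tall. Slicing at Δz = 3.489 mm — 8 equal slices spanning the solid's height, so layer i sits at z = i·h/8 — gives 8 non-empty perimeters. Each is a 4-segment closed polygon; G0 lifts to the layer z and rapids to the start vertex, then G1 traces the edges.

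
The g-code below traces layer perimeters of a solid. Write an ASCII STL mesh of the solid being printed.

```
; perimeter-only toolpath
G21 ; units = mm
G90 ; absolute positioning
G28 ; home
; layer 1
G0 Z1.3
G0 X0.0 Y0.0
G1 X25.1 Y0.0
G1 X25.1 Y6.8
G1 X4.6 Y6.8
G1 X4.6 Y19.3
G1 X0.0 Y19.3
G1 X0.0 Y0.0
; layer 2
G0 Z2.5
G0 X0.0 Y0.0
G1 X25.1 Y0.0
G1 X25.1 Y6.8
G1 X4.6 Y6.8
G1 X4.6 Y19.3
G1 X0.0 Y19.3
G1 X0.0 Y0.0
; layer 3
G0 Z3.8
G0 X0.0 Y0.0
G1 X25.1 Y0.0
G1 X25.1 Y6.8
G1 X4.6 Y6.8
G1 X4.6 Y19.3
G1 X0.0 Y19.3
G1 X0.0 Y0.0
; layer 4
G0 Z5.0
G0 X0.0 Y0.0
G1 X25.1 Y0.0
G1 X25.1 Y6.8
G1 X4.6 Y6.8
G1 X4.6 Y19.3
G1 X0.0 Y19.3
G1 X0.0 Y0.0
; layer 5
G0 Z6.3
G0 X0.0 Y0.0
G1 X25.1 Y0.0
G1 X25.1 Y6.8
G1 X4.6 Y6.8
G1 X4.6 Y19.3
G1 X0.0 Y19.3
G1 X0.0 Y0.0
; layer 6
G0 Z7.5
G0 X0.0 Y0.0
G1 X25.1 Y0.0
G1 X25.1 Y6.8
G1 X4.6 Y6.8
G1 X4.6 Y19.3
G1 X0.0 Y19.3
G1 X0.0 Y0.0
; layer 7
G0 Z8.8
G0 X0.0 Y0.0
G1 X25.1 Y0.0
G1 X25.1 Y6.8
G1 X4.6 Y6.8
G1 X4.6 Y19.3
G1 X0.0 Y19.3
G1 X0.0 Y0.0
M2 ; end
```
solid part
  facet normal 0.0000 0.0000 -1.0000
    outer loop
      vertex 25.1 6.8 0.0
      vertex 25.1 0.0 0.0
      vertex 0.0 0.0 0.0
    endloop
  endfacet
  facet normal 0.0000 0.0000 -1.0000
    outer loop
      vertex 4.6 6.8 0.0
      vertex 25.1 6.8 0.0
      vertex 0.0 0.0 0.0
    endloop
  endfacet
  facet normal 0.0000 0.0000 -1.0000
    outer loop
      vertex 4.6 19.3 0.0
      vertex 4.6 6.8 0.0
      vertex 0.0 0.0 0.0
    endloop
  endfacet
  facet normal 0.0000 0.0000 -1.0000
    outer loop
      vertex 0.0 19.3 0.0
      vertex 4.6 19.3 0.0
      vertex 0.0 0.0 0.0
    endloop
  endfacet
  facet normal 0.0000 0.0000 1.0000
    outer loop
      vertex 0.0 0.0 8.8
      vertex 25.1 0.0 8.8
      vertex 25.1 6.8 8.8
    endloop
  endfacet
  facet normal 0.0000 0.0000 1.0000
    outer loop
      vertex 0.0 0.0 8.8
      vertex 25.1 6.8 8.8
      vertex 4.6 6.8 8.8
    endloop
  endfacet
  facet normal 0.0000 0.0000 1.0000
    outer loop
      vertex 0.0 0.0 8.8
      vertex 4.6 6.8 8.8
      vertex 4.6 19.3 8.8
    endloop
  endfacet
  facet normal 0.0000 0.0000 1.0000
    outer loop
      vertex 0.0 0.0 8.8
      vertex 4.6 19.3 8.8
      vertex 0.0 19.3 8.8
    endloop
  endfacet
  facet normal 0.0000 -1.0000 0.0000
    outer loop
      vertex 0.0 0.0 0.0
      vertex 25.1 0.0 0.0
      vertex 25.1 0.0 8.8
    endloop
  endfacet
  facet normal 0.0000 -1.0000 0.0000
    outer loop
      vertex 0.0 0.0 0.0
      vertex 25.1 0.0 8.8
      vertex 0.0 0.0 8.8
    endloop
  endfacet
  facet normal 1.0000 0.0000 0.0000
    outer loop
      vertex 25.1 0.0 0.0
      vertex 25.1 6.8 0.0
      vertex 25.1 6.8 8.8
    endloop
  endfacet
  facet normal 1.0000 0.0000 0.0000
    outer loop
      vertex 25.1 0.0 0.0
      vertex 25.1 6.8 8.8
      vertex 25.1 0.0 8.8
    endloop
  endfacet
  facet normal 0.0000 1.0000 0.0000
    outer loop
      vertex 25.1 6.8 0.0
      vertex 4.6 6.8 0.0
      vertex 4.6 6.8 8.8
    endloop
  endfacet
  facet normal 0.0000 1.0000 0.0000
    outer loop
      vertex 25.1 6.8 0.0
      vertex 4.6 6.8 8.8
      vertex 25.1 6.8 8.8
    endloop
  endfacet
  facet normal 1.0000 0.0000 0.0000
    outer loop
      vertex 4.6 6.8 0.0
      vertex 4.6 19.3 0.0
      vertex 4.6 19.3 8.8
    endloop
  endfacet
  facet normal 1.0000 0.0000 0.0000
    outer loop
      vertex 4.6 6.8 0.0
      vertex 4.6 19.3 8.8
      vertex 4.6 6.8 8.8
    endloop
  endfacet
  facet normal 0.0000 1.0000 0.0000
    outer loop
      vertex 4.6 19.3 0.0
      vertex 0.0 19.3 0.0
      vertex 0.0 19.3 8.8
    endloop
  endfacet
  facet normal 0.0000 1.0000 0.0000
    outer loop
      vertex 4.6 19.3 0.0
      vertex 0.0 19.3 8.8
      vertex 4.6 19.3 8.8
    endloop
  endfacet
  facet normal -1.0000 0.0000 0.0000
    outer loop
      vertex 0.0 19.3 0.0
      vertex 0.0 0.0 0.0
      vertex 0.0 0.0 8.8
    endloop
  endfacet
  facet normal -1.0000 0.0000 0.0000
    outer loop
      vertex 0.0 19.3 0.0
      vertex 0.0 0.0 8.8
      vertex 0.0 19.3 8.8
    endloop
  endfacet
endsolid part

The G0 Z moves step by Δz≈1.3 mm. Every layer's G1 loop is the same polygon, so the solid is a straight extrusion of it from z=0 to z≈8.8. Closing with flat bottom and top caps and triangulating gives 20 facets — an L-shaped prism: outer 25.1 × 19.3 mm, arm thicknesses ≈ 6.8 mm (horizontal) and 4.6 mm (vertical), extruded 8.8 mm in z.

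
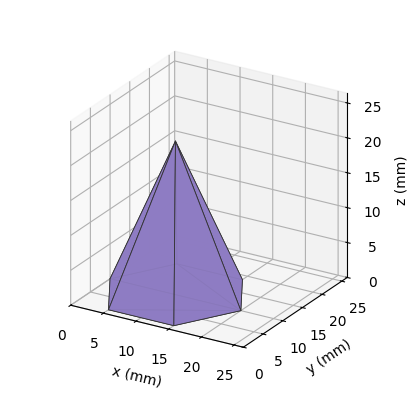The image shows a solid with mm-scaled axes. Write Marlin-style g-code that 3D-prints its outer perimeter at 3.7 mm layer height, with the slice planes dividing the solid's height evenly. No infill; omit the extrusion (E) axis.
Reading the render: the shape is a regular 6-sided pyramid, base circumscribed radius ≈ 10 mm, apex at z ≈ 22 mm (dimensions read to the nearest mm from the axis ticks). For the g-code, the solid's height is divided into equal slices at the stated Δz and each level perimeter traced with G1 moves after a G0 lift.

; perimeter-only toolpath
G21 ; units = mm
G90 ; absolute positioning
G28 ; home
; layer 1
G0 Z3.7
G0 X18.3 Y10.0
G1 X14.2 Y17.2
G1 X5.8 Y17.2
G1 X1.7 Y10.0
G1 X5.8 Y2.8
G1 X14.2 Y2.8
G1 X18.3 Y10.0
; layer 2
G0 Z7.3
G0 X16.7 Y10.0
G1 X13.3 Y15.8
G1 X6.7 Y15.8
G1 X3.3 Y10.0
G1 X6.7 Y4.2
G1 X13.3 Y4.2
G1 X16.7 Y10.0
; layer 3
G0 Z11.0
G0 X15.0 Y10.0
G1 X12.5 Y14.3
G1 X7.5 Y14.3
G1 X5.0 Y10.0
G1 X7.5 Y5.7
G1 X12.5 Y5.7
G1 X15.0 Y10.0
; layer 4
G0 Z14.7
G0 X13.3 Y10.0
G1 X11.7 Y12.9
G1 X8.3 Y12.9
G1 X6.7 Y10.0
G1 X8.3 Y7.1
G1 X11.7 Y7.1
G1 X13.3 Y10.0
; layer 5
G0 Z18.3
G0 X11.7 Y10.0
G1 X10.8 Y11.4
G1 X9.2 Y11.4
G1 X8.3 Y10.0
G1 X9.2 Y8.5
G1 X10.8 Y8.5
G1 X11.7 Y10.0
M2 ; end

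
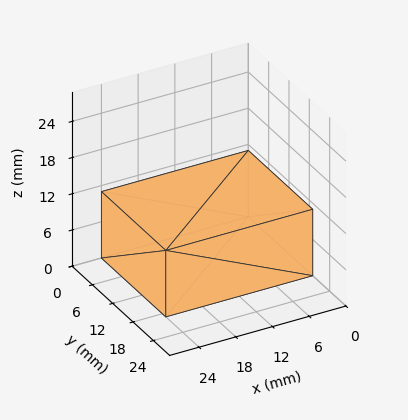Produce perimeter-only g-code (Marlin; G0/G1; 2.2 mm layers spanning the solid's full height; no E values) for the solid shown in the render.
Reading the render: the shape is a rectangular box, roughly 24 × 19 mm footprint and 11 mm tall (dimensions read to the nearest mm from the axis ticks). For the g-code, the solid's height is divided into equal slices at the stated Δz and each level perimeter traced with G1 moves after a G0 lift.

; perimeter-only toolpath
G21 ; units = mm
G90 ; absolute positioning
G28 ; home
; layer 1
G0 Z2.2
G0 X0.0 Y0.0
G1 X24.0 Y0.0
G1 X24.0 Y19.0
G1 X0.0 Y19.0
G1 X0.0 Y0.0
; layer 2
G0 Z4.4
G0 X0.0 Y0.0
G1 X24.0 Y0.0
G1 X24.0 Y19.0
G1 X0.0 Y19.0
G1 X0.0 Y0.0
; layer 3
G0 Z6.6
G0 X0.0 Y0.0
G1 X24.0 Y0.0
G1 X24.0 Y19.0
G1 X0.0 Y19.0
G1 X0.0 Y0.0
; layer 4
G0 Z8.8
G0 X0.0 Y0.0
G1 X24.0 Y0.0
G1 X24.0 Y19.0
G1 X0.0 Y19.0
G1 X0.0 Y0.0
; layer 5
G0 Z11.0
G0 X0.0 Y0.0
G1 X24.0 Y0.0
G1 X24.0 Y19.0
G1 X0.0 Y19.0
G1 X0.0 Y0.0
M2 ; end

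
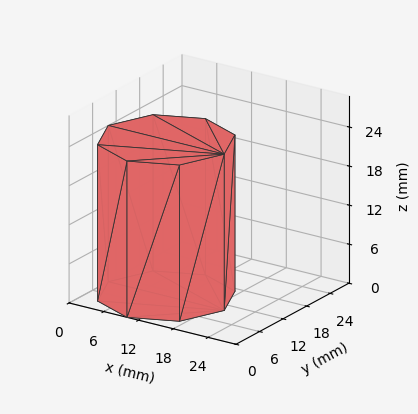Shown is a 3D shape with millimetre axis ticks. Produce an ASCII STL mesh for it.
Reading the render: the shape is a regular 8-sided prism (a cylinder approximated with 8 flat sides), circumscribed radius ≈ 10 mm, height ≈ 24 mm (dimensions read to the nearest mm from the axis ticks). For the STL, each face is triangulated and given an outward normal.

solid part
  facet normal 0.0000 0.0000 -1.0000
    outer loop
      vertex 10.000 20.000 0.000
      vertex 17.071 17.071 0.000
      vertex 20.000 10.000 0.000
    endloop
  endfacet
  facet normal 0.0000 0.0000 -1.0000
    outer loop
      vertex 2.929 17.071 0.000
      vertex 10.000 20.000 0.000
      vertex 20.000 10.000 0.000
    endloop
  endfacet
  facet normal 0.0000 0.0000 -1.0000
    outer loop
      vertex 0.000 10.000 0.000
      vertex 2.929 17.071 0.000
      vertex 20.000 10.000 0.000
    endloop
  endfacet
  facet normal 0.0000 0.0000 -1.0000
    outer loop
      vertex 2.929 2.929 0.000
      vertex 0.000 10.000 0.000
      vertex 20.000 10.000 0.000
    endloop
  endfacet
  facet normal 0.0000 0.0000 -1.0000
    outer loop
      vertex 10.000 0.000 0.000
      vertex 2.929 2.929 0.000
      vertex 20.000 10.000 0.000
    endloop
  endfacet
  facet normal 0.0000 0.0000 -1.0000
    outer loop
      vertex 17.071 2.929 0.000
      vertex 10.000 0.000 0.000
      vertex 20.000 10.000 0.000
    endloop
  endfacet
  facet normal 0.0000 0.0000 1.0000
    outer loop
      vertex 20.000 10.000 24.000
      vertex 17.071 17.071 24.000
      vertex 10.000 20.000 24.000
    endloop
  endfacet
  facet normal 0.0000 0.0000 1.0000
    outer loop
      vertex 20.000 10.000 24.000
      vertex 10.000 20.000 24.000
      vertex 2.929 17.071 24.000
    endloop
  endfacet
  facet normal 0.0000 0.0000 1.0000
    outer loop
      vertex 20.000 10.000 24.000
      vertex 2.929 17.071 24.000
      vertex 0.000 10.000 24.000
    endloop
  endfacet
  facet normal 0.0000 0.0000 1.0000
    outer loop
      vertex 20.000 10.000 24.000
      vertex 0.000 10.000 24.000
      vertex 2.929 2.929 24.000
    endloop
  endfacet
  facet normal 0.0000 0.0000 1.0000
    outer loop
      vertex 20.000 10.000 24.000
      vertex 2.929 2.929 24.000
      vertex 10.000 0.000 24.000
    endloop
  endfacet
  facet normal 0.0000 0.0000 1.0000
    outer loop
      vertex 20.000 10.000 24.000
      vertex 10.000 0.000 24.000
      vertex 17.071 2.929 24.000
    endloop
  endfacet
  facet normal 0.9239 0.3827 0.0000
    outer loop
      vertex 20.000 10.000 0.000
      vertex 17.071 17.071 0.000
      vertex 17.071 17.071 24.000
    endloop
  endfacet
  facet normal 0.9239 0.3827 0.0000
    outer loop
      vertex 20.000 10.000 0.000
      vertex 17.071 17.071 24.000
      vertex 20.000 10.000 24.000
    endloop
  endfacet
  facet normal 0.3827 0.9239 0.0000
    outer loop
      vertex 17.071 17.071 0.000
      vertex 10.000 20.000 0.000
      vertex 10.000 20.000 24.000
    endloop
  endfacet
  facet normal 0.3827 0.9239 0.0000
    outer loop
      vertex 17.071 17.071 0.000
      vertex 10.000 20.000 24.000
      vertex 17.071 17.071 24.000
    endloop
  endfacet
  facet normal -0.3827 0.9239 0.0000
    outer loop
      vertex 10.000 20.000 0.000
      vertex 2.929 17.071 0.000
      vertex 2.929 17.071 24.000
    endloop
  endfacet
  facet normal -0.3827 0.9239 0.0000
    outer loop
      vertex 10.000 20.000 0.000
      vertex 2.929 17.071 24.000
      vertex 10.000 20.000 24.000
    endloop
  endfacet
  facet normal -0.9239 0.3827 0.0000
    outer loop
      vertex 2.929 17.071 0.000
      vertex 0.000 10.000 0.000
      vertex 0.000 10.000 24.000
    endloop
  endfacet
  facet normal -0.9239 0.3827 0.0000
    outer loop
      vertex 2.929 17.071 0.000
      vertex 0.000 10.000 24.000
      vertex 2.929 17.071 24.000
    endloop
  endfacet
  facet normal -0.9239 -0.3827 0.0000
    outer loop
      vertex 0.000 10.000 0.000
      vertex 2.929 2.929 0.000
      vertex 2.929 2.929 24.000
    endloop
  endfacet
  facet normal -0.9239 -0.3827 0.0000
    outer loop
      vertex 0.000 10.000 0.000
      vertex 2.929 2.929 24.000
      vertex 0.000 10.000 24.000
    endloop
  endfacet
  facet normal -0.3827 -0.9239 0.0000
    outer loop
      vertex 2.929 2.929 0.000
      vertex 10.000 0.000 0.000
      vertex 10.000 0.000 24.000
    endloop
  endfacet
  facet normal -0.3827 -0.9239 0.0000
    outer loop
      vertex 2.929 2.929 0.000
      vertex 10.000 0.000 24.000
      vertex 2.929 2.929 24.000
    endloop
  endfacet
  facet normal 0.3827 -0.9239 0.0000
    outer loop
      vertex 10.000 0.000 0.000
      vertex 17.071 2.929 0.000
      vertex 17.071 2.929 24.000
    endloop
  endfacet
  facet normal 0.3827 -0.9239 0.0000
    outer loop
      vertex 10.000 0.000 0.000
      vertex 17.071 2.929 24.000
      vertex 10.000 0.000 24.000
    endloop
  endfacet
  facet normal 0.9239 -0.3827 0.0000
    outer loop
      vertex 17.071 2.929 0.000
      vertex 20.000 10.000 0.000
      vertex 20.000 10.000 24.000
    endloop
  endfacet
  facet normal 0.9239 -0.3827 0.0000
    outer loop
      vertex 17.071 2.929 0.000
      vertex 20.000 10.000 24.000
      vertex 17.071 2.929 24.000
    endloop
  endfacet
endsolid part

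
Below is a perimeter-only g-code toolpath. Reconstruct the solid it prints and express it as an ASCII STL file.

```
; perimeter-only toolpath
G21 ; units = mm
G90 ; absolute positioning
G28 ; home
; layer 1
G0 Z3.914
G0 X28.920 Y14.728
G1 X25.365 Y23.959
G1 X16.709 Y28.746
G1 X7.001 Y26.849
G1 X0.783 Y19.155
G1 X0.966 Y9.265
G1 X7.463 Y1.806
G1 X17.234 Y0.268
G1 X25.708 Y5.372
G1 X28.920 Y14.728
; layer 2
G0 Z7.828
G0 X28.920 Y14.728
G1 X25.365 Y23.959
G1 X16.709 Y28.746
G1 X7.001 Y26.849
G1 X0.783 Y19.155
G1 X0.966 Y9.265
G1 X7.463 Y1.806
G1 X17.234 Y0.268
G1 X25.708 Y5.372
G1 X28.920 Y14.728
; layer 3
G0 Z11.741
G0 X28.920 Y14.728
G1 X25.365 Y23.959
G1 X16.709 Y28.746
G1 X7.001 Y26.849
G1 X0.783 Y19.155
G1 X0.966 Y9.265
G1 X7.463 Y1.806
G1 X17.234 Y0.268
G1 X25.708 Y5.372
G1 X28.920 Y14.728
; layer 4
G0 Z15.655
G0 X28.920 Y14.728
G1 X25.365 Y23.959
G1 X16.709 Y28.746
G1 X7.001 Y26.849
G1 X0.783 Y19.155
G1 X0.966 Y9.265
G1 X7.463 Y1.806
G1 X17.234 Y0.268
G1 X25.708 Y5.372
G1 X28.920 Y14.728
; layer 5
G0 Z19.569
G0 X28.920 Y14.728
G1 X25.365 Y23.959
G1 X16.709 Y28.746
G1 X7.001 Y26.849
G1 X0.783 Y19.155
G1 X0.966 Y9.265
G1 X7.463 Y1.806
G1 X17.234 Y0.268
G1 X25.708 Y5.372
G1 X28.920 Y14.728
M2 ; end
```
solid part
  facet normal 0.0000 0.0000 -1.0000
    outer loop
      vertex 16.709 28.746 0.000
      vertex 25.365 23.959 0.000
      vertex 28.920 14.728 0.000
    endloop
  endfacet
  facet normal 0.0000 0.0000 -1.0000
    outer loop
      vertex 7.001 26.849 0.000
      vertex 16.709 28.746 0.000
      vertex 28.920 14.728 0.000
    endloop
  endfacet
  facet normal 0.0000 0.0000 -1.0000
    outer loop
      vertex 0.783 19.155 0.000
      vertex 7.001 26.849 0.000
      vertex 28.920 14.728 0.000
    endloop
  endfacet
  facet normal 0.0000 0.0000 -1.0000
    outer loop
      vertex 0.966 9.265 0.000
      vertex 0.783 19.155 0.000
      vertex 28.920 14.728 0.000
    endloop
  endfacet
  facet normal 0.0000 0.0000 -1.0000
    outer loop
      vertex 7.463 1.806 0.000
      vertex 0.966 9.265 0.000
      vertex 28.920 14.728 0.000
    endloop
  endfacet
  facet normal 0.0000 0.0000 -1.0000
    outer loop
      vertex 17.234 0.268 0.000
      vertex 7.463 1.806 0.000
      vertex 28.920 14.728 0.000
    endloop
  endfacet
  facet normal 0.0000 0.0000 -1.0000
    outer loop
      vertex 25.708 5.372 0.000
      vertex 17.234 0.268 0.000
      vertex 28.920 14.728 0.000
    endloop
  endfacet
  facet normal 0.0000 0.0000 1.0000
    outer loop
      vertex 28.920 14.728 19.569
      vertex 25.365 23.959 19.569
      vertex 16.709 28.746 19.569
    endloop
  endfacet
  facet normal 0.0000 0.0000 1.0000
    outer loop
      vertex 28.920 14.728 19.569
      vertex 16.709 28.746 19.569
      vertex 7.001 26.849 19.569
    endloop
  endfacet
  facet normal 0.0000 0.0000 1.0000
    outer loop
      vertex 28.920 14.728 19.569
      vertex 7.001 26.849 19.569
      vertex 0.783 19.155 19.569
    endloop
  endfacet
  facet normal 0.0000 0.0000 1.0000
    outer loop
      vertex 28.920 14.728 19.569
      vertex 0.783 19.155 19.569
      vertex 0.966 9.265 19.569
    endloop
  endfacet
  facet normal 0.0000 0.0000 1.0000
    outer loop
      vertex 28.920 14.728 19.569
      vertex 0.966 9.265 19.569
      vertex 7.463 1.806 19.569
    endloop
  endfacet
  facet normal 0.0000 0.0000 1.0000
    outer loop
      vertex 28.920 14.728 19.569
      vertex 7.463 1.806 19.569
      vertex 17.234 0.268 19.569
    endloop
  endfacet
  facet normal 0.0000 0.0000 1.0000
    outer loop
      vertex 28.920 14.728 19.569
      vertex 17.234 0.268 19.569
      vertex 25.708 5.372 19.569
    endloop
  endfacet
  facet normal 0.9332 0.3594 0.0000
    outer loop
      vertex 28.920 14.728 0.000
      vertex 25.365 23.959 0.000
      vertex 25.365 23.959 19.569
    endloop
  endfacet
  facet normal 0.9332 0.3594 0.0000
    outer loop
      vertex 28.920 14.728 0.000
      vertex 25.365 23.959 19.569
      vertex 28.920 14.728 19.569
    endloop
  endfacet
  facet normal 0.4840 0.8751 0.0000
    outer loop
      vertex 25.365 23.959 0.000
      vertex 16.709 28.746 0.000
      vertex 16.709 28.746 19.569
    endloop
  endfacet
  facet normal 0.4840 0.8751 0.0000
    outer loop
      vertex 25.365 23.959 0.000
      vertex 16.709 28.746 19.569
      vertex 25.365 23.959 19.569
    endloop
  endfacet
  facet normal -0.1918 0.9814 0.0000
    outer loop
      vertex 16.709 28.746 0.000
      vertex 7.001 26.849 0.000
      vertex 7.001 26.849 19.569
    endloop
  endfacet
  facet normal -0.1918 0.9814 0.0000
    outer loop
      vertex 16.709 28.746 0.000
      vertex 7.001 26.849 19.569
      vertex 16.709 28.746 19.569
    endloop
  endfacet
  facet normal -0.7778 0.6286 0.0000
    outer loop
      vertex 7.001 26.849 0.000
      vertex 0.783 19.155 0.000
      vertex 0.783 19.155 19.569
    endloop
  endfacet
  facet normal -0.7778 0.6286 0.0000
    outer loop
      vertex 7.001 26.849 0.000
      vertex 0.783 19.155 19.569
      vertex 7.001 26.849 19.569
    endloop
  endfacet
  facet normal -0.9998 -0.0185 0.0000
    outer loop
      vertex 0.783 19.155 0.000
      vertex 0.966 9.265 0.000
      vertex 0.966 9.265 19.569
    endloop
  endfacet
  facet normal -0.9998 -0.0185 0.0000
    outer loop
      vertex 0.783 19.155 0.000
      vertex 0.966 9.265 19.569
      vertex 0.783 19.155 19.569
    endloop
  endfacet
  facet normal -0.7541 -0.6568 0.0000
    outer loop
      vertex 0.966 9.265 0.000
      vertex 7.463 1.806 0.000
      vertex 7.463 1.806 19.569
    endloop
  endfacet
  facet normal -0.7541 -0.6568 0.0000
    outer loop
      vertex 0.966 9.265 0.000
      vertex 7.463 1.806 19.569
      vertex 0.966 9.265 19.569
    endloop
  endfacet
  facet normal -0.1555 -0.9878 0.0000
    outer loop
      vertex 7.463 1.806 0.000
      vertex 17.234 0.268 0.000
      vertex 17.234 0.268 19.569
    endloop
  endfacet
  facet normal -0.1555 -0.9878 0.0000
    outer loop
      vertex 7.463 1.806 0.000
      vertex 17.234 0.268 19.569
      vertex 7.463 1.806 19.569
    endloop
  endfacet
  facet normal 0.5160 -0.8566 0.0000
    outer loop
      vertex 17.234 0.268 0.000
      vertex 25.708 5.372 0.000
      vertex 25.708 5.372 19.569
    endloop
  endfacet
  facet normal 0.5160 -0.8566 0.0000
    outer loop
      vertex 17.234 0.268 0.000
      vertex 25.708 5.372 19.569
      vertex 17.234 0.268 19.569
    endloop
  endfacet
  facet normal 0.9458 -0.3247 0.0000
    outer loop
      vertex 25.708 5.372 0.000
      vertex 28.920 14.728 0.000
      vertex 28.920 14.728 19.569
    endloop
  endfacet
  facet normal 0.9458 -0.3247 0.0000
    outer loop
      vertex 25.708 5.372 0.000
      vertex 28.920 14.728 19.569
      vertex 25.708 5.372 19.569
    endloop
  endfacet
endsolid part

The G0 Z moves step by Δz≈3.914 mm. Every layer's G1 loop is the same polygon, so the solid is a straight extrusion of it from z=0 to z≈19.6. Closing with flat bottom and top caps and triangulating gives 32 facets — a regular 9-sided prism (a cylinder approximated with 9 flat sides), circumscribed radius ≈ 14.5 mm, height ≈ 19.6 mm.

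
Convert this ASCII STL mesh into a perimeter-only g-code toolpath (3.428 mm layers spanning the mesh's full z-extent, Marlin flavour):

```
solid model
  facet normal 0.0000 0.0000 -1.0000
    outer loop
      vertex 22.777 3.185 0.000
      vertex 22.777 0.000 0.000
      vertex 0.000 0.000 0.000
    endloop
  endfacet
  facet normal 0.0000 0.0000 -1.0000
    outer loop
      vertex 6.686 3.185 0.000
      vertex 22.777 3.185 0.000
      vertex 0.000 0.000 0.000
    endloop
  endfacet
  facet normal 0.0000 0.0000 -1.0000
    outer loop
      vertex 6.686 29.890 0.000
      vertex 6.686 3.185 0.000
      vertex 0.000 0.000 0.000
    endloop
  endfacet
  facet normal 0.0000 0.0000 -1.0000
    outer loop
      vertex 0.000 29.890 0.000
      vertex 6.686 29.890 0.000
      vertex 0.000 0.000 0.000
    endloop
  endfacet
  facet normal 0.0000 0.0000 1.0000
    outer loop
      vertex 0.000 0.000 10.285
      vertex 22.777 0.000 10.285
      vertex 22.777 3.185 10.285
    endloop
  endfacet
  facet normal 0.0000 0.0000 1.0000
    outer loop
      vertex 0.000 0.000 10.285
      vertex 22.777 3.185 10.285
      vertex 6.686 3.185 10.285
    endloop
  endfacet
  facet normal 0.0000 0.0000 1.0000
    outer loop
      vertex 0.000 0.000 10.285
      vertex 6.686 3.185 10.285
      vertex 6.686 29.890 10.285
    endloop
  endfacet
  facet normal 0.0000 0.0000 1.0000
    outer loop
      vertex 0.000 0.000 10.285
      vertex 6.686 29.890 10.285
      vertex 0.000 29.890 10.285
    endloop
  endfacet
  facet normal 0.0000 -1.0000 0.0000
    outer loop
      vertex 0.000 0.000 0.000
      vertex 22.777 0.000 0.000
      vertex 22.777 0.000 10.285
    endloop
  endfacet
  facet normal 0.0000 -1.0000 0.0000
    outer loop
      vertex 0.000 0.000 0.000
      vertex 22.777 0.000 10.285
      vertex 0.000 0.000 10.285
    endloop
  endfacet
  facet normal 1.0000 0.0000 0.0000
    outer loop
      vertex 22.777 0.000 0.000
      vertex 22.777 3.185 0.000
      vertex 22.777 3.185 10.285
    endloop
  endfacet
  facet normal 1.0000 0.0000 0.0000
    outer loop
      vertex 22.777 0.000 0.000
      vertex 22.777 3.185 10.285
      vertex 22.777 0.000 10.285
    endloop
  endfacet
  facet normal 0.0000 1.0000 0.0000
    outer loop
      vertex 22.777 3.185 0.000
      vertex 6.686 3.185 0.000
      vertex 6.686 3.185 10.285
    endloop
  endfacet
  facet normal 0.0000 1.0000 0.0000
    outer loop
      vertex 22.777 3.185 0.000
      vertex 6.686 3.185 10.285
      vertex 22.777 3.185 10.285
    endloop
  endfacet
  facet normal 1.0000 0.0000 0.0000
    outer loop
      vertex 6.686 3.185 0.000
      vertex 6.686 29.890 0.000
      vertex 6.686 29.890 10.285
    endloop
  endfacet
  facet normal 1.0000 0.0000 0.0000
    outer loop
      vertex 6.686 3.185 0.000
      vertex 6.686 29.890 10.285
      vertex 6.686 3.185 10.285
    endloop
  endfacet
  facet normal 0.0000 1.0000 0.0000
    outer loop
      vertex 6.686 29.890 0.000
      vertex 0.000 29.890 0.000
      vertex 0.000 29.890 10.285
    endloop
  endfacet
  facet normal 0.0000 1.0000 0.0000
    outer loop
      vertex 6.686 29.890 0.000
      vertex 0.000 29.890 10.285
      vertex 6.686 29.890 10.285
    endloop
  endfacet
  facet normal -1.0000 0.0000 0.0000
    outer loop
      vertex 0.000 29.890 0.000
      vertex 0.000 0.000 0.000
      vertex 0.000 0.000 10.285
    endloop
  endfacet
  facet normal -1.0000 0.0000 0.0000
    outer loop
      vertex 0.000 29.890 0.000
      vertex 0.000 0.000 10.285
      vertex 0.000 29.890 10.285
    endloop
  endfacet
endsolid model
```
; perimeter-only toolpath
G21 ; units = mm
G90 ; absolute positioning
G28 ; home
; layer 1
G0 Z3.428
G0 X0.000 Y0.000
G1 X22.777 Y0.000
G1 X22.777 Y3.185
G1 X6.686 Y3.185
G1 X6.686 Y29.890
G1 X0.000 Y29.890
G1 X0.000 Y0.000
; layer 2
G0 Z6.857
G0 X0.000 Y0.000
G1 X22.777 Y0.000
G1 X22.777 Y3.185
G1 X6.686 Y3.185
G1 X6.686 Y29.890
G1 X0.000 Y29.890
G1 X0.000 Y0.000
; layer 3
G0 Z10.285
G0 X0.000 Y0.000
G1 X22.777 Y0.000
G1 X22.777 Y3.185
G1 X6.686 Y3.185
G1 X6.686 Y29.890
G1 X0.000 Y29.890
G1 X0.000 Y0.000
M2 ; end

The solid is an L-shaped prism: outer 22.8 × 29.9 mm, arm thicknesses ≈ 3.19 mm (horizontal) and 6.69 mm (vertical), extruded 10.3 mm in z. Slicing at Δz = 3.428 mm — 3 equal slices spanning the solid's height, so layer i sits at z = i·h/3 — gives 3 non-empty perimeters. Each is a 6-segment closed polygon; G0 lifts to the layer z and rapids to the start vertex, then G1 traces the edges.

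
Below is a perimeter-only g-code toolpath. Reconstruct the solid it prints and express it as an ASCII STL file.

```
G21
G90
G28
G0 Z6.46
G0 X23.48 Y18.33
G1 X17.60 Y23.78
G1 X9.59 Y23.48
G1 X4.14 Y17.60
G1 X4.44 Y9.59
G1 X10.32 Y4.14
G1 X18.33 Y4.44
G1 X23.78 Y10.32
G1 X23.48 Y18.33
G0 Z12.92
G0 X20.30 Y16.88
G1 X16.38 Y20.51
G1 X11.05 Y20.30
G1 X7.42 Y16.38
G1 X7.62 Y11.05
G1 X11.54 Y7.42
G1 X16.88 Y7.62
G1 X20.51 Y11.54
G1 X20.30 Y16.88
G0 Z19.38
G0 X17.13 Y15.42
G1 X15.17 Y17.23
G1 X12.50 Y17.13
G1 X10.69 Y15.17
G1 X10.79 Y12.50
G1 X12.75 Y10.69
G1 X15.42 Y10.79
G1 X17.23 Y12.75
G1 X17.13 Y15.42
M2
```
solid part
  facet normal 0.0000 0.0000 -1.0000
    outer loop
      vertex 8.13 26.65 0.00
      vertex 18.81 27.05 0.00
      vertex 26.65 19.79 0.00
    endloop
  endfacet
  facet normal 0.0000 0.0000 -1.0000
    outer loop
      vertex 0.87 18.81 0.00
      vertex 8.13 26.65 0.00
      vertex 26.65 19.79 0.00
    endloop
  endfacet
  facet normal 0.0000 0.0000 -1.0000
    outer loop
      vertex 1.27 8.13 0.00
      vertex 0.87 18.81 0.00
      vertex 26.65 19.79 0.00
    endloop
  endfacet
  facet normal 0.0000 0.0000 -1.0000
    outer loop
      vertex 9.11 0.87 0.00
      vertex 1.27 8.13 0.00
      vertex 26.65 19.79 0.00
    endloop
  endfacet
  facet normal 0.0000 0.0000 -1.0000
    outer loop
      vertex 19.79 1.27 0.00
      vertex 9.11 0.87 0.00
      vertex 26.65 19.79 0.00
    endloop
  endfacet
  facet normal 0.0000 0.0000 -1.0000
    outer loop
      vertex 27.05 9.11 0.00
      vertex 19.79 1.27 0.00
      vertex 26.65 19.79 0.00
    endloop
  endfacet
  facet normal 0.6079 0.6565 0.4467
    outer loop
      vertex 26.65 19.79 0.00
      vertex 18.81 27.05 0.00
      vertex 13.96 13.96 25.84
    endloop
  endfacet
  facet normal -0.0335 0.8941 0.4466
    outer loop
      vertex 18.81 27.05 0.00
      vertex 8.13 26.65 0.00
      vertex 13.96 13.96 25.84
    endloop
  endfacet
  facet normal -0.6565 0.6079 0.4467
    outer loop
      vertex 8.13 26.65 0.00
      vertex 0.87 18.81 0.00
      vertex 13.96 13.96 25.84
    endloop
  endfacet
  facet normal -0.8941 -0.0335 0.4466
    outer loop
      vertex 0.87 18.81 0.00
      vertex 1.27 8.13 0.00
      vertex 13.96 13.96 25.84
    endloop
  endfacet
  facet normal -0.6079 -0.6565 0.4467
    outer loop
      vertex 1.27 8.13 0.00
      vertex 9.11 0.87 0.00
      vertex 13.96 13.96 25.84
    endloop
  endfacet
  facet normal 0.0335 -0.8941 0.4466
    outer loop
      vertex 9.11 0.87 0.00
      vertex 19.79 1.27 0.00
      vertex 13.96 13.96 25.84
    endloop
  endfacet
  facet normal 0.6565 -0.6079 0.4467
    outer loop
      vertex 19.79 1.27 0.00
      vertex 27.05 9.11 0.00
      vertex 13.96 13.96 25.84
    endloop
  endfacet
  facet normal 0.8941 0.0335 0.4466
    outer loop
      vertex 27.05 9.11 0.00
      vertex 26.65 19.79 0.00
      vertex 13.96 13.96 25.84
    endloop
  endfacet
endsolid part

The G0 Z moves step by Δz≈6.46 mm. The G1 loops shrink linearly with z, so the solid tapers from its base footprint up to z≈25.8. Closing with a flat bottom cap and the tapered top and triangulating gives 14 facets — a regular 8-sided pyramid, base circumscribed radius ≈ 14 mm, apex at z ≈ 25.8 mm.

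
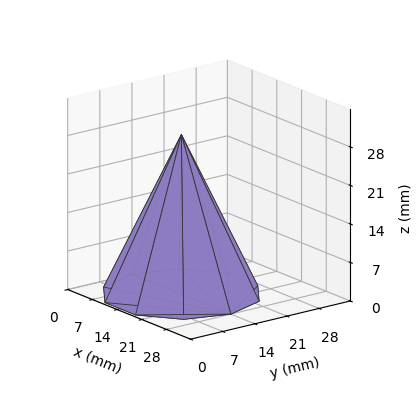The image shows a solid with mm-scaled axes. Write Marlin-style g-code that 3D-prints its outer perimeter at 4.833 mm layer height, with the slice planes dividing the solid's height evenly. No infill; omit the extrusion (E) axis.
Reading the render: the shape is a regular 10-sided pyramid, base circumscribed radius ≈ 14 mm, apex at z ≈ 29 mm (dimensions read to the nearest mm from the axis ticks). For the g-code, the solid's height is divided into equal slices at the stated Δz and each level perimeter traced with G1 moves after a G0 lift.

; perimeter-only toolpath
G21 ; units = mm
G90 ; absolute positioning
G28 ; home
; layer 1
G0 Z4.833
G0 X25.667 Y14.000
G1 X23.438 Y20.857
G1 X17.605 Y25.096
G1 X10.395 Y25.096
G1 X4.562 Y20.857
G1 X2.333 Y14.000
G1 X4.562 Y7.143
G1 X10.395 Y2.904
G1 X17.605 Y2.904
G1 X23.438 Y7.143
G1 X25.667 Y14.000
; layer 2
G0 Z9.667
G0 X23.333 Y14.000
G1 X21.551 Y19.486
G1 X16.884 Y22.877
G1 X11.116 Y22.877
G1 X6.449 Y19.486
G1 X4.667 Y14.000
G1 X6.449 Y8.514
G1 X11.116 Y5.123
G1 X16.884 Y5.123
G1 X21.551 Y8.514
G1 X23.333 Y14.000
; layer 3
G0 Z14.500
G0 X21.000 Y14.000
G1 X19.663 Y18.114
G1 X16.163 Y20.657
G1 X11.837 Y20.657
G1 X8.337 Y18.114
G1 X7.000 Y14.000
G1 X8.337 Y9.886
G1 X11.837 Y7.343
G1 X16.163 Y7.343
G1 X19.663 Y9.886
G1 X21.000 Y14.000
; layer 4
G0 Z19.333
G0 X18.667 Y14.000
G1 X17.775 Y16.743
G1 X15.442 Y18.438
G1 X12.558 Y18.438
G1 X10.225 Y16.743
G1 X9.333 Y14.000
G1 X10.225 Y11.257
G1 X12.558 Y9.562
G1 X15.442 Y9.562
G1 X17.775 Y11.257
G1 X18.667 Y14.000
; layer 5
G0 Z24.167
G0 X16.333 Y14.000
G1 X15.888 Y15.372
G1 X14.721 Y16.219
G1 X13.279 Y16.219
G1 X12.112 Y15.372
G1 X11.667 Y14.000
G1 X12.112 Y12.628
G1 X13.279 Y11.781
G1 X14.721 Y11.781
G1 X15.888 Y12.628
G1 X16.333 Y14.000
M2 ; end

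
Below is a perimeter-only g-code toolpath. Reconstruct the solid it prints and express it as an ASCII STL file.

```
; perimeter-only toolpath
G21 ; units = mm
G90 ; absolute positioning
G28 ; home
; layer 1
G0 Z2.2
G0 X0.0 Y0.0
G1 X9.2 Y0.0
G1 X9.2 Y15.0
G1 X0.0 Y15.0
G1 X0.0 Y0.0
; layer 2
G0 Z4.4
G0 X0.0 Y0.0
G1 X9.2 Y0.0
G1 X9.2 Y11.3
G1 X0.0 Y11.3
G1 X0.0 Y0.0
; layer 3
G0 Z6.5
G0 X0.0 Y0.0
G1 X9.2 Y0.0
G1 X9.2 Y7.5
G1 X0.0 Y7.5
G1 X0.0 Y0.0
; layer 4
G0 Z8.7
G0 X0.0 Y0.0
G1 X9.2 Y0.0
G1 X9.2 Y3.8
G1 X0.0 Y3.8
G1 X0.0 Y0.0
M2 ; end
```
solid part
  facet normal 0.0000 0.0000 -1.0000
    outer loop
      vertex 9.2 18.8 0.0
      vertex 9.2 0.0 0.0
      vertex 0.0 0.0 0.0
    endloop
  endfacet
  facet normal 0.0000 0.0000 -1.0000
    outer loop
      vertex 0.0 18.8 0.0
      vertex 9.2 18.8 0.0
      vertex 0.0 0.0 0.0
    endloop
  endfacet
  facet normal 0.0000 -1.0000 0.0000
    outer loop
      vertex 0.0 0.0 0.0
      vertex 9.2 0.0 0.0
      vertex 9.2 0.0 10.9
    endloop
  endfacet
  facet normal 0.0000 -1.0000 0.0000
    outer loop
      vertex 0.0 0.0 0.0
      vertex 9.2 0.0 10.9
      vertex 0.0 0.0 10.9
    endloop
  endfacet
  facet normal 0.0000 0.5016 0.8651
    outer loop
      vertex 0.0 0.0 10.9
      vertex 9.2 0.0 10.9
      vertex 9.2 18.8 0.0
    endloop
  endfacet
  facet normal 0.0000 0.5016 0.8651
    outer loop
      vertex 0.0 0.0 10.9
      vertex 9.2 18.8 0.0
      vertex 0.0 18.8 0.0
    endloop
  endfacet
  facet normal -1.0000 0.0000 0.0000
    outer loop
      vertex 0.0 0.0 10.9
      vertex 0.0 18.8 0.0
      vertex 0.0 0.0 0.0
    endloop
  endfacet
  facet normal 1.0000 0.0000 0.0000
    outer loop
      vertex 9.2 0.0 0.0
      vertex 9.2 18.8 0.0
      vertex 9.2 0.0 10.9
    endloop
  endfacet
endsolid part

The G0 Z moves step by Δz≈2.2 mm. The G1 loops shrink linearly with z, so the solid tapers from its base footprint up to z≈10.9. Closing with a flat bottom cap and the tapered top and triangulating gives 8 facets — a wedge (ramp): 9.2 × 18.8 mm base, rising to 10.9 mm along the y=0 edge and sloping linearly to z=0 at y=18.8.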